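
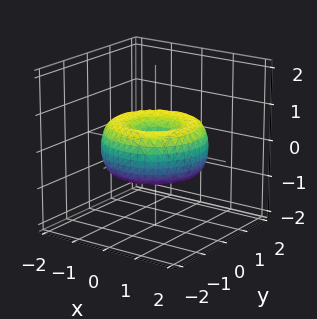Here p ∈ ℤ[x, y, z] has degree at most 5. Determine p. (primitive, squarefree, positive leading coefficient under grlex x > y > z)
(a) Degree: no degree-3 surface has this shape, so deg p = 4.
(b) Symmetries: the surface is invariant under rotation about z: p = q(x² + y², z).
(c) From the visible intercepts: it crosses the y-axis at the gridline y = 0; a circular section at z = 0 has radius between 1 and 2; one z-axis crossing is at z = 0.
(d) Assembling these constraints gives the stated polynomial.

x^4 + 2*x^2*y^2 + y^4 - 2*x^2 - 2*y^2 + 2*z^2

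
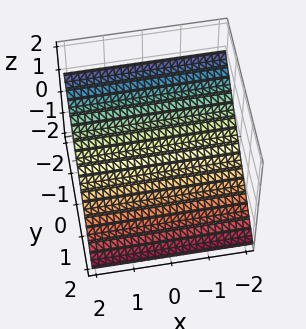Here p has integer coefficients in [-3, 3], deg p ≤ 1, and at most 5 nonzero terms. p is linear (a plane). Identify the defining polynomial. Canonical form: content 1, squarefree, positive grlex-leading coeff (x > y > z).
2*y + 3*z + 2

Degree: every cross-section is a straight line — this is a plane, so deg p = 1.
Against the integer gridlines: one y-axis crossing is at y = -1; the surface avoids every integer x-axis point in the box.
Solving for integer coefficients yields p as stated.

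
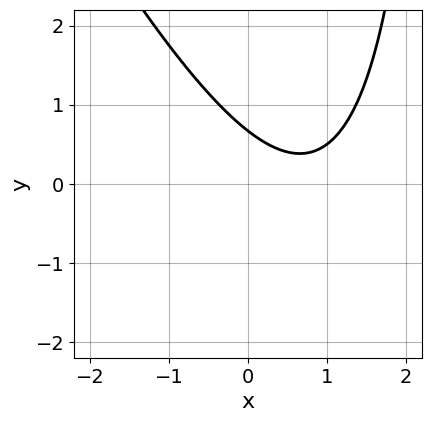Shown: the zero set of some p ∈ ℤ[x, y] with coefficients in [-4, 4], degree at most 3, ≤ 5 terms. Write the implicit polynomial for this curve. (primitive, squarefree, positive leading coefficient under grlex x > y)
2*x^2 + x*y - 3*x - 3*y + 2

(a) The degree is 2 — the shape is more complex than any degree-1 curve.
(b) Checking where it meets the axes: the curve avoids every integer x-axis point in the box.
(c) Matching integer coefficients to the picture gives p.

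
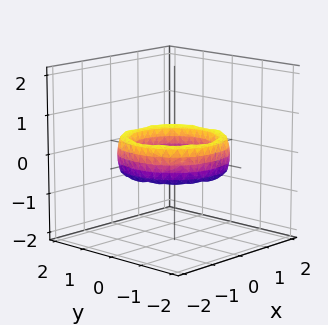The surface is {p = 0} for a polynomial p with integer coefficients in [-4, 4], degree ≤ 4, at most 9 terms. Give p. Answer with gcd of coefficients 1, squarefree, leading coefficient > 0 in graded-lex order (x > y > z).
x^4 + 2*x^2*y^2 + y^4 - 3*x^2 - 3*y^2 + z^2 + 2

(a) Degree: a generic line meets the surface in up to 4 points, so deg p = 4.
(b) By symmetry, every cross-section ⟂ z is a circle, so x, y appear only via x² + y².
(c) From the axis intercepts and sections: the x-axis gridline crossings are at x ∈ {-1, 1}; it misses every integer gridline on the z-axis.
(d) Fitting integer coefficients to these (and the overall shape) gives p.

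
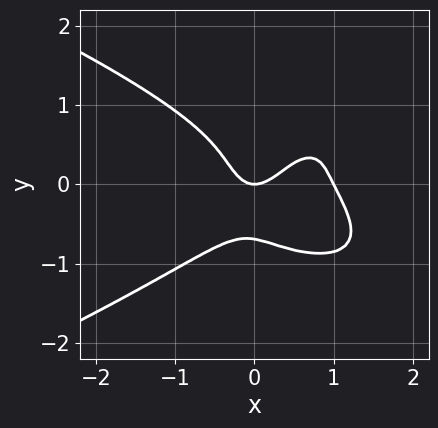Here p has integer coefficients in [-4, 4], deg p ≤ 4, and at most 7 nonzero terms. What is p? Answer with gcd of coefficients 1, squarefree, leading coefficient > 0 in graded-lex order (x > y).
3*y^4 + 2*x^3 - x*y^2 - 2*x^2 + y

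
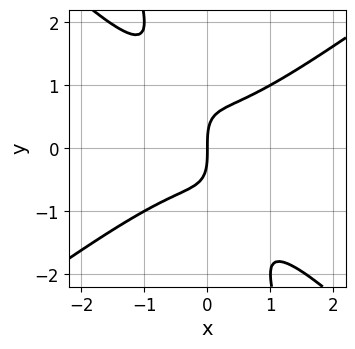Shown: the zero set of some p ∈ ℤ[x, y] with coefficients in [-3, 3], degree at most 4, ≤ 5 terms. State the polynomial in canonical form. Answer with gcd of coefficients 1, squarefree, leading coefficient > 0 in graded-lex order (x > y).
2*x^3 - 3*x*y^2 - y^3 + 2*x

First, the degree is 3 — a generic line meets the curve in up to 3 points.
Next, checking where it meets the axes: it crosses the y-axis at the gridline y = 0; it crosses the x-axis at the gridline x = 0.
Finally, solving for integer coefficients yields p as stated.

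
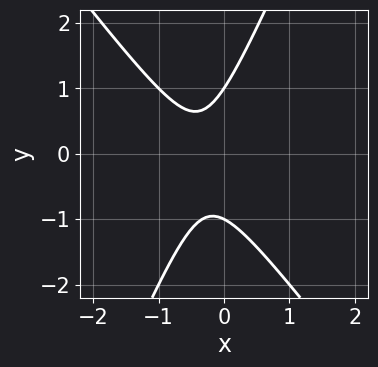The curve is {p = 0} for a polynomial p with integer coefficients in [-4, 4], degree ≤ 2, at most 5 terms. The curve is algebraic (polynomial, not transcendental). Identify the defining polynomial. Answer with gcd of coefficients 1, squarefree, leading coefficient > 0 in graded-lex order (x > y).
1. deg p = 2. No degree-1 curve has this shape.
2. Reading off the gridlines: the y-axis gridline crossings are at y ∈ {-1, 1}; the curve avoids every integer x-axis point in the box.
3. Putting this together gives p.

3*x^2 + x*y - y^2 + 2*x + 1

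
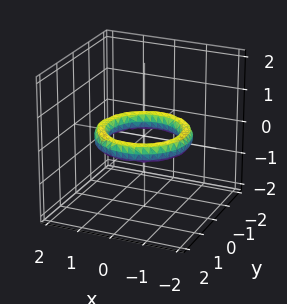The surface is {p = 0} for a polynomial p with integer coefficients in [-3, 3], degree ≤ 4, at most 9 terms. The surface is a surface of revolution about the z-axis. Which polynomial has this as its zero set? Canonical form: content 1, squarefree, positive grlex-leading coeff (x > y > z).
x^4 + 2*x^2*y^2 + y^4 - 3*x^2 - 3*y^2 + 3*z^2 + 2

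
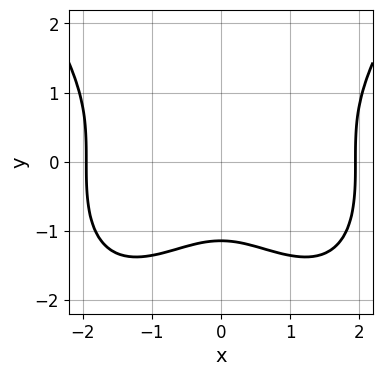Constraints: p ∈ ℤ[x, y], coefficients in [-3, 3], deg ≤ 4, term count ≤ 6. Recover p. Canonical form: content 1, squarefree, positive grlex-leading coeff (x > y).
x^4 - 2*y^3 - 3*x^2 - 3

1. deg p = 4. No degree-3 curve has this shape.
2. Symmetries: mirror symmetry x ↦ −x ⇒ only even powers of x.
3. Solving for integer coefficients yields p as stated.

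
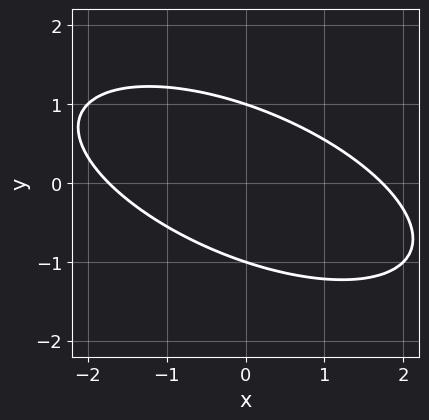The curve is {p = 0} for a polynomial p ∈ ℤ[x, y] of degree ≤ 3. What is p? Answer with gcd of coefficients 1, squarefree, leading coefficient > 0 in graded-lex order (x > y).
1. The degree is 2 — a generic line meets the curve in up to 2 points.
2. Reading off the gridlines: among the integer gridlines, it crosses the y-axis at y ∈ {-1, 1}.
3. Assembling these constraints gives the stated polynomial.

x^2 + 2*x*y + 3*y^2 - 3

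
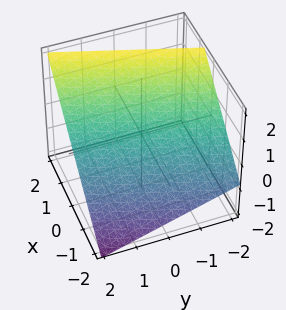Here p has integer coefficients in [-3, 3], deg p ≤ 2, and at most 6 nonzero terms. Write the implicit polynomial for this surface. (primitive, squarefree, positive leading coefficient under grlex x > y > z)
3*x - y - 3*z + 2

(a) Degree: every cross-section is a straight line — this is a plane, so deg p = 1.
(b) From the axis intercepts and sections: it meets the y-axis at y = 2 (among the integer gridlines).
(c) Together with the visible shape, these determine p as stated.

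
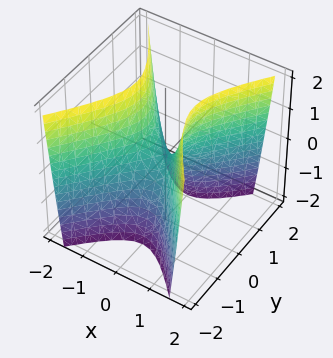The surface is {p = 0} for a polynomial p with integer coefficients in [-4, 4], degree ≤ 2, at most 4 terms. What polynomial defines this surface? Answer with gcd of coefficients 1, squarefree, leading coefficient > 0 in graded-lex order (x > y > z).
3*x^2 - 2*y^2 - z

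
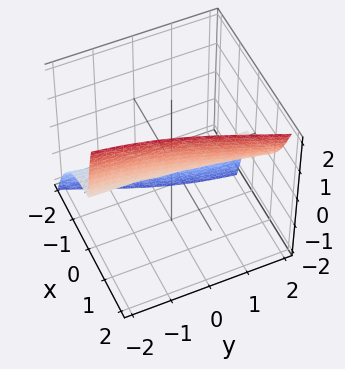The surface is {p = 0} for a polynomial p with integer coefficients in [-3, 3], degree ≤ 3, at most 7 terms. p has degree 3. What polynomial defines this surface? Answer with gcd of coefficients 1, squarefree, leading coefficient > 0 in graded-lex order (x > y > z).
3*x^3 - 3*x*y*z + 2*x*z^2 - z^3 - 2*z

1. deg p = 3. The shape is more complex than any degree-2 surface.
2. Reading off the gridlines: one z-axis crossing is at z = 0; every point of the y-axis in the box is on the surface; it crosses the x-axis at the gridline x = 0.
3. Matching integer coefficients to the picture gives p.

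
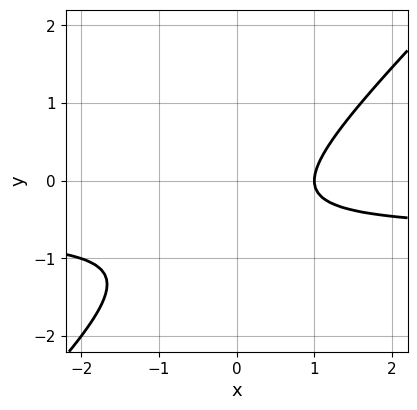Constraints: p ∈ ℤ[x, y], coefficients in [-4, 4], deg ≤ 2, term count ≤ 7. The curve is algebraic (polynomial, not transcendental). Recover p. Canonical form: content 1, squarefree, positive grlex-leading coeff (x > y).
deg p = 2. A generic line meets the curve in up to 2 points.
From the visible intercepts: the curve avoids every integer y-axis point in the box; it crosses the x-axis at the gridline x = 1.
Fitting integer coefficients to these (and the overall shape) gives p.

3*x*y - 3*y^2 + 2*x - 3*y - 2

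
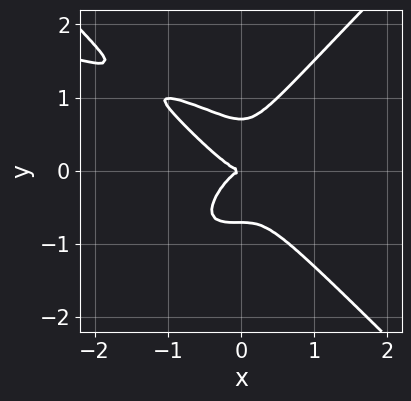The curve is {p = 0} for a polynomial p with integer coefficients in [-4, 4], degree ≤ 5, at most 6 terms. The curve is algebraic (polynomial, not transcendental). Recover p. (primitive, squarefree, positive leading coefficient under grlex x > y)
The degree is 4 — no degree-3 curve has this shape.
Observable constraints: one x-axis crossing is at x = 0; one y-axis crossing is at y = 0.
Matching integer coefficients to the picture gives p.

2*x^2*y^2 - 2*y^4 + 2*x^3 + x^2*y + y^2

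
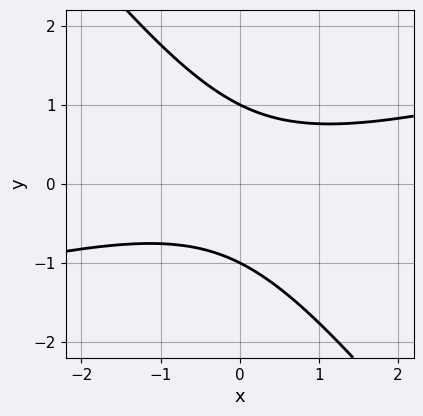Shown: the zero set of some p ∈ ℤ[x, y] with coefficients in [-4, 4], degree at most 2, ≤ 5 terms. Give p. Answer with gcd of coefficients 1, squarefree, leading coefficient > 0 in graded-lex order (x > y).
First, degree: the shape is more complex than any degree-1 curve, so deg p = 2.
Then, against the integer gridlines: it misses every integer gridline on the x-axis; the y-axis gridline crossings are at y ∈ {-1, 1}.
Finally, matching integer coefficients to the picture gives p.

x^2 - 3*x*y - 3*y^2 + 3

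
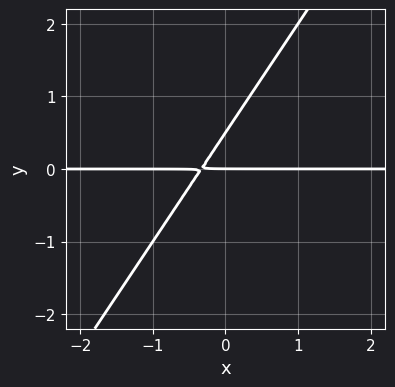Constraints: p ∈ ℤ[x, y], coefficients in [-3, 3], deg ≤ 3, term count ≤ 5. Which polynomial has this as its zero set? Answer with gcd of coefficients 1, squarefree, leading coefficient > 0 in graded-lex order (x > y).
(a) deg p = 2.
(b) Against the integer gridlines: every point of the x-axis in the box is on the curve; one y-axis crossing is at y = 0.
(c) The integer polynomial consistent with all of this is the stated p.

3*x*y - 2*y^2 + y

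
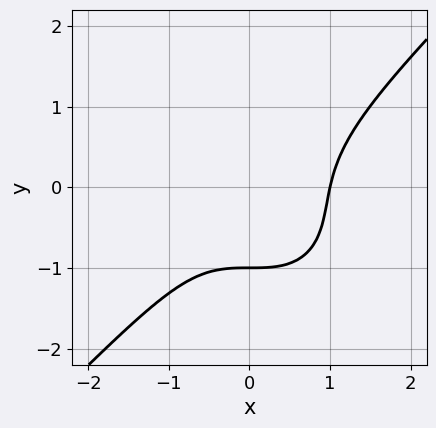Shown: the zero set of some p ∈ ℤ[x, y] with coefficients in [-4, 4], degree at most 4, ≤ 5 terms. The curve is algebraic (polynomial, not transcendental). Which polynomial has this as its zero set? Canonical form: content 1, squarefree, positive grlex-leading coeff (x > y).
The degree is 3 — a generic line meets the curve in up to 3 points.
From the visible intercepts: one x-axis crossing is at x = 1; it crosses the y-axis at the gridline y = -1.
Matching integer coefficients to the picture gives p.

3*x^3 - 3*y^3 - 2*y^2 - 2*y - 3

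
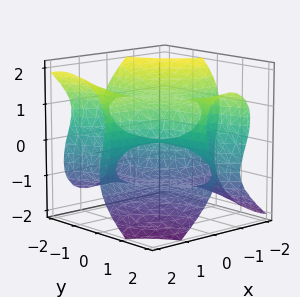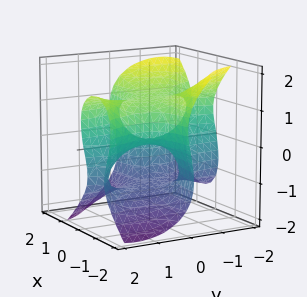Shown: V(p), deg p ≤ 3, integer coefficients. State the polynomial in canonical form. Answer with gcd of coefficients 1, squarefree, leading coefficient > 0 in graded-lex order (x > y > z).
3*x^2*y + 2*x*y^2 + 2*z^3 - 3*z

(a) deg p = 3.
(b) Reading off the gridlines: one z-axis crossing is at z = 0; every point of the y-axis in the box is on the surface; the visible x-axis segment lies entirely on the surface.
(c) Matching integer coefficients to the picture gives p.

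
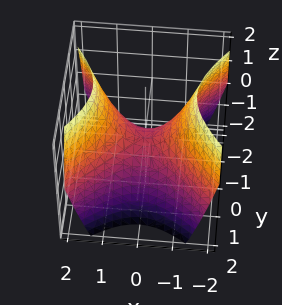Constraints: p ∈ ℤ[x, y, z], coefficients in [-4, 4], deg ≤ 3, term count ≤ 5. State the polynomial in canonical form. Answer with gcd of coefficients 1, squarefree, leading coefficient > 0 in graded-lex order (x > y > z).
x^2 - y^2 - z

1. deg p = 2. A saddle surface; a quadric.
2. Symmetries: it's symmetric under x → −x, forcing even powers of x; it's symmetric under y → −y, forcing even powers of y.
3. Checking where it meets the axes: it meets the z-axis at z = 0 (among the integer gridlines); it meets the y-axis at y = 0 (among the integer gridlines); one x-axis crossing is at x = 0.
4. Fitting integer coefficients to these (and the overall shape) gives p.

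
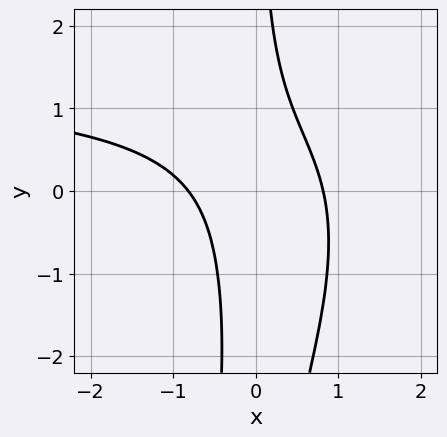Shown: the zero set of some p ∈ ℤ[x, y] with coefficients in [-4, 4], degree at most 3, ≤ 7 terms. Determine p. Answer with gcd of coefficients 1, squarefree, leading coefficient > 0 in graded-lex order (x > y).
2*x^2*y - x*y^2 - 3*x^2 - 3*x*y + 2

deg p = 3.
Checking where it meets the axes: no y-intercept at any integer in the box.
Solving for integer coefficients yields p as stated.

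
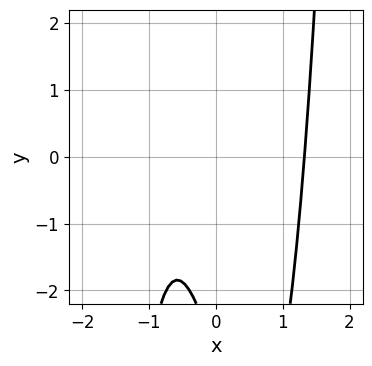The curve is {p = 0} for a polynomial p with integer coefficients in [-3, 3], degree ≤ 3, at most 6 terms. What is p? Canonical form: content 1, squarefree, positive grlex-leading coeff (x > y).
3*x^3 - 3*x - y - 3

The degree is 3 — the shape is more complex than any degree-2 curve.
From the visible intercepts: the curve avoids every integer y-axis point in the box.
These observations pin down the coefficients.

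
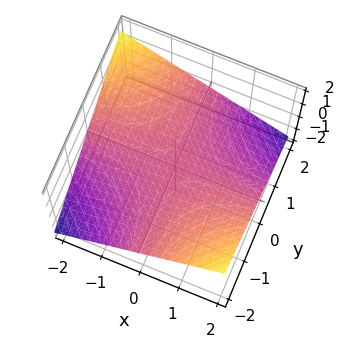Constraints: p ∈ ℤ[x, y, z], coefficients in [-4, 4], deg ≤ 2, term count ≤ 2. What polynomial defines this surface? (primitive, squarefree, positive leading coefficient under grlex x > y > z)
First, degree: a saddle surface; a quadric, so deg p = 2.
Next, against the integer gridlines: every point of the x-axis in the box is on the surface; it meets the z-axis at z = 0 (among the integer gridlines).
Finally, fitting integer coefficients to these (and the overall shape) gives p. Check: (0, 1, 0) on the y-axis lies on the surface, and p(0, 1, 0) = 0. ✓

x*y + 3*z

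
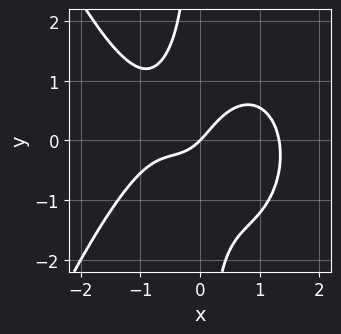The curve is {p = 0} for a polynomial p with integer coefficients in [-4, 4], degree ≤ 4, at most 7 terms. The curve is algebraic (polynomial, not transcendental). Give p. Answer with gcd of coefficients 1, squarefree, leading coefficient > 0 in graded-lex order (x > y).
2*x^4 + 3*x*y^2 - 2*x^2 - 2*x + 2*y

First, the degree is 4 — no degree-3 curve has this shape.
Next, from the visible intercepts: it meets the x-axis at x = 0 (among the integer gridlines); one y-axis crossing is at y = 0.
Finally, solving for integer coefficients yields p as stated.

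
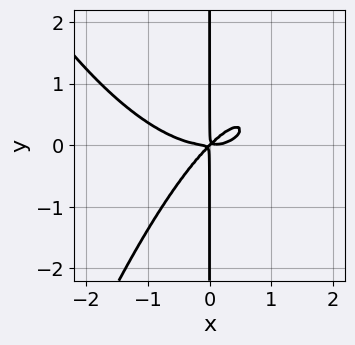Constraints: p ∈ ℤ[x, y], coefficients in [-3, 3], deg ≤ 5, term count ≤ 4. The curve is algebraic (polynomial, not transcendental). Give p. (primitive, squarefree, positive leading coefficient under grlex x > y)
(a) The degree is 4 — no degree-3 curve has this shape.
(b) From the visible intercepts: every point of the y-axis in the box is on the curve.
(c) Fitting integer coefficients to these (and the overall shape) gives p.

x^4 - 2*x^2*y + 2*x*y^2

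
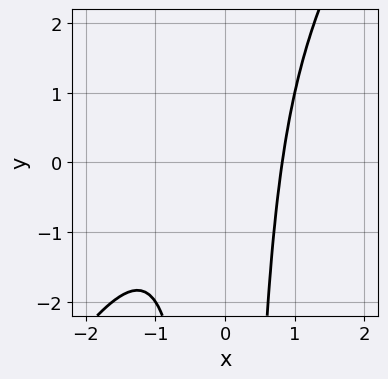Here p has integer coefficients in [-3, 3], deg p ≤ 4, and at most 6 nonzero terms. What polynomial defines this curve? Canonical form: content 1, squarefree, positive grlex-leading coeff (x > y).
First, the degree is 3 — a generic line meets the curve in up to 3 points.
Then, reading off the gridlines: the curve avoids every integer y-axis point in the box.
Finally, matching integer coefficients to the picture gives p.

3*x^3 - 2*x^2*y + 2*x^2 - 3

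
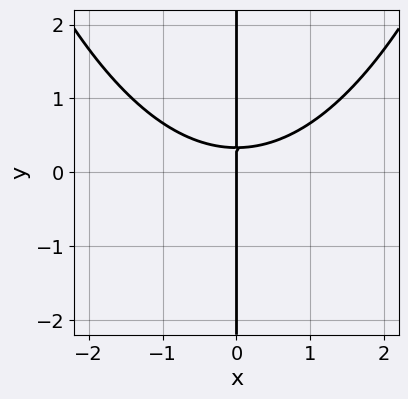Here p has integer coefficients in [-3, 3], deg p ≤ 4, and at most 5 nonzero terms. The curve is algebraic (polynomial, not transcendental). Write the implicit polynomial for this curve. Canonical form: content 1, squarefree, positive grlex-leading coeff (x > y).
x^3 - 3*x*y + x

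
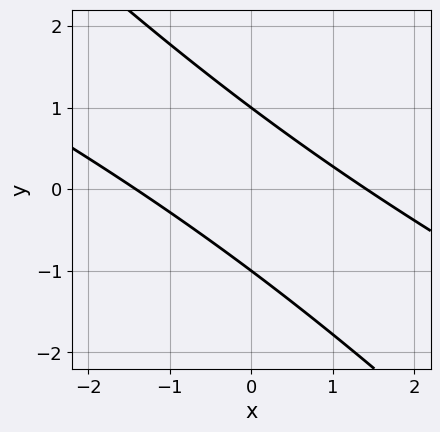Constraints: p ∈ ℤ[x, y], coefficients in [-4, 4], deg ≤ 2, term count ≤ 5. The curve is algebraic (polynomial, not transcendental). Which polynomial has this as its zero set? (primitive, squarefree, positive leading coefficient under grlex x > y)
x^2 + 3*x*y + 2*y^2 - 2

First, deg p = 2. A generic line meets the curve in up to 2 points.
Next, against the integer gridlines: among the integer gridlines, it crosses the y-axis at y ∈ {-1, 1}.
Finally, assembling these constraints gives the stated polynomial.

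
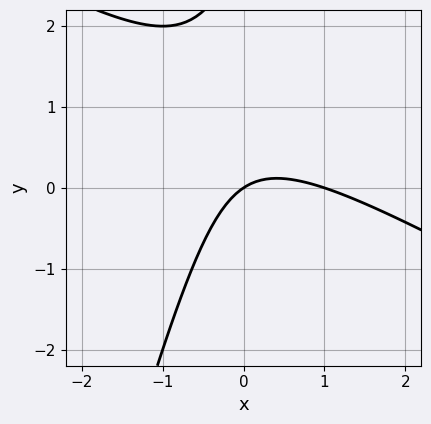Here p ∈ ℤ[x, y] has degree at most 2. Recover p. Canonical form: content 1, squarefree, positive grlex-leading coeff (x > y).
(a) The degree is 2 — the shape is more complex than any degree-1 curve.
(b) Against the integer gridlines: it crosses the y-axis at the gridline y = 0; among the integer gridlines, it crosses the x-axis at x ∈ {0, 1}.
(c) Putting this together gives p.

2*x^2 + 3*x*y - y^2 - 2*x + 3*y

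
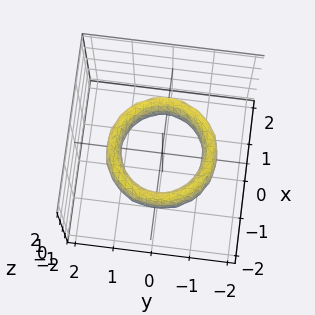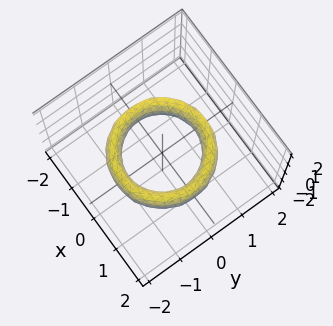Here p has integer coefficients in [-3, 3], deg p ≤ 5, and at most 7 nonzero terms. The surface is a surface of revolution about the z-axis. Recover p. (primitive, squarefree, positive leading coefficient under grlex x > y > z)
deg p = 4. No degree-3 surface has this shape.
Symmetries: rotational symmetry about the z-axis ⇒ p depends on x, y only through x² + y².
Against the integer gridlines: among the integer gridlines, it crosses the x-axis at x ∈ {-1, 1}; no z-intercept at any integer in the box; among the integer gridlines, it crosses the y-axis at y ∈ {-1, 1}; a circular section at z = 0 has radius exactly 1.
Assembling these constraints gives the stated polynomial.

x^4 + 2*x^2*y^2 + y^4 - 3*x^2 - 3*y^2 + z^2 + 2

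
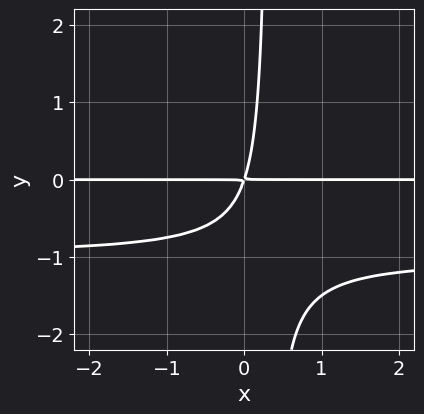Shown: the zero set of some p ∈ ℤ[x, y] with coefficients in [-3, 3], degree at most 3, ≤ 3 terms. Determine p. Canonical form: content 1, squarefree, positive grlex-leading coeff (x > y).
3*x*y^2 + 3*x*y - y^2

The degree is 3 — a generic line meets the curve in up to 3 points.
Observable constraints: every point of the x-axis in the box is on the curve.
Assembling these constraints gives the stated polynomial.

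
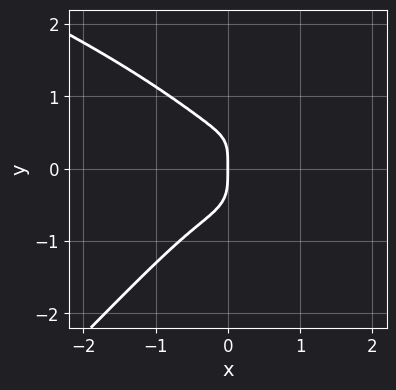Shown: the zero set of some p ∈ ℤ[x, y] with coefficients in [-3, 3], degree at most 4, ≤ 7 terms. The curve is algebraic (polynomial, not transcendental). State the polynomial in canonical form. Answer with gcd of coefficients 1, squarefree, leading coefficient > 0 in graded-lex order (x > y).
2*x*y^3 - 2*y^4 - 3*x^3 + 2*x^2*y - x

deg p = 4.
From the axis intercepts and sections: it crosses the x-axis at the gridline x = 0; it meets the y-axis at y = 0 (among the integer gridlines).
Putting this together gives p.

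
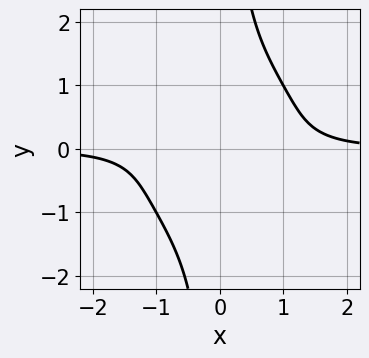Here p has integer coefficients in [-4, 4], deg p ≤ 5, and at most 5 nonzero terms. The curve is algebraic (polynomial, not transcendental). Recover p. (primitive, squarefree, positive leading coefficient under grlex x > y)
1. Degree: the shape is more complex than any degree-3 curve, so deg p = 4.
2. Reading off the gridlines: the curve avoids every integer x-axis point in the box; it misses every integer gridline on the y-axis.
3. Solving for integer coefficients yields p as stated.

2*x^3*y + 3*x*y^3 - 3*y^2 - 2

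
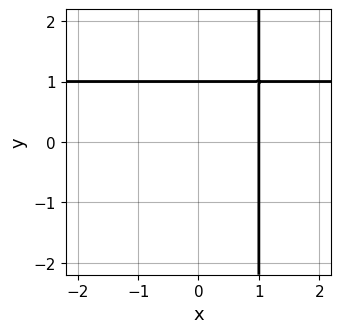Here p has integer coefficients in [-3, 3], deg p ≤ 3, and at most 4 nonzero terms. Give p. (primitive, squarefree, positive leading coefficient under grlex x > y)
x*y - x - y + 1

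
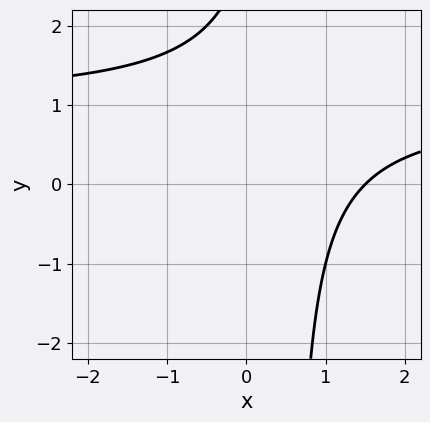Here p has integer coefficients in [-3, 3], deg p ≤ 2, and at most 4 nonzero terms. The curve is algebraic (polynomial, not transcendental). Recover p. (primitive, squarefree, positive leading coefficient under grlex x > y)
The degree is 2 — a generic line meets the curve in up to 2 points.
From the visible intercepts: no y-intercept at any integer in the box.
Fitting integer coefficients to these (and the overall shape) gives p.

2*x*y - 2*x - y + 3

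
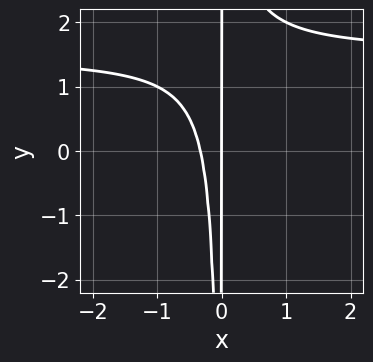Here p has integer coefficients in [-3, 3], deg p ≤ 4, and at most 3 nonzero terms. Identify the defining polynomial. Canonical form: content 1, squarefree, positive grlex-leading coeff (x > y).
2*x^2*y - 3*x^2 - x

Degree: no degree-2 curve has this shape, so deg p = 3.
Reading off the gridlines: the visible y-axis segment lies entirely on the curve; one x-axis crossing is at x = 0.
Matching integer coefficients to the picture gives p.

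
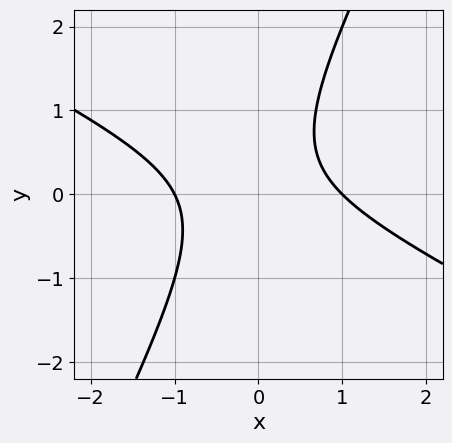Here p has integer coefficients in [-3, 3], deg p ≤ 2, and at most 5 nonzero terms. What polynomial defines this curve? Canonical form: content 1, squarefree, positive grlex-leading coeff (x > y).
(a) The degree is 2 — a generic line meets the curve in up to 2 points.
(b) From the visible intercepts: no y-intercept at any integer in the box; among the integer gridlines, it crosses the x-axis at x ∈ {-1, 1}.
(c) Together with the visible shape, these determine p as stated.

2*x^2 + 3*x*y - 2*y^2 + y - 2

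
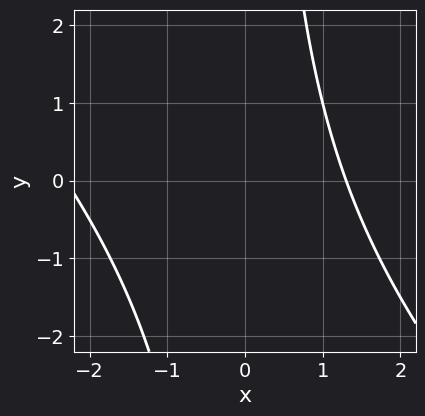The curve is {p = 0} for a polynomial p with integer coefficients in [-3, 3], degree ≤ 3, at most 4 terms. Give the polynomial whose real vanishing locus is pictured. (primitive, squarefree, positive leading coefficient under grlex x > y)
x^2 + x*y + x - 3

deg p = 2. No degree-1 curve has this shape.
From the visible intercepts: the curve avoids every integer y-axis point in the box.
Putting this together gives p.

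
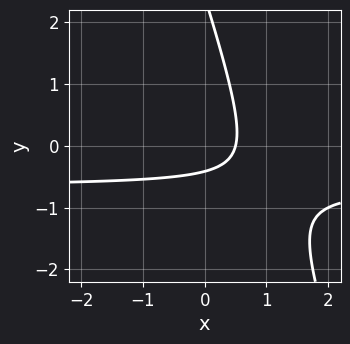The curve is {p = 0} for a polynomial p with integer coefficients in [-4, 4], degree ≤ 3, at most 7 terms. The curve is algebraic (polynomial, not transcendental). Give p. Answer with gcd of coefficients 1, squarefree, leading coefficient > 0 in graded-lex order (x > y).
3*x*y + y^2 + 2*x - 2*y - 1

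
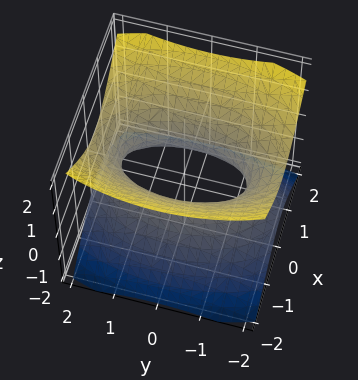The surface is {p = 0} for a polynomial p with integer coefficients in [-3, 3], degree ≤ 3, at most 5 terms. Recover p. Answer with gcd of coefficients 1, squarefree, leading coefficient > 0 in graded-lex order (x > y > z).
3*x^2 + y^2 - 3*z^2 - 2

(a) deg p = 2. An hourglass — one-sheet hyperboloid; a quadric.
(b) Symmetries: the x ↦ −x reflection is a symmetry, so x appears only in even powers; it's symmetric under y → −y, forcing even powers of y; it's symmetric under z → −z, forcing even powers of z.
(c) From the visible intercepts: it misses every integer gridline on the z-axis.
(d) Putting this together gives p.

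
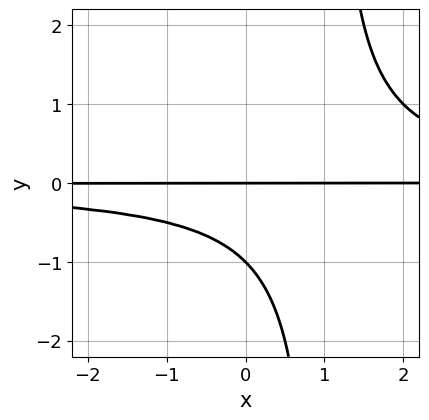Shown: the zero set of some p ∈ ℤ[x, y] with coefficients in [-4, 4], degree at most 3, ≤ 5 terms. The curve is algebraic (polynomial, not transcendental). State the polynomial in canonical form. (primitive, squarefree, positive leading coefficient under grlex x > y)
(a) Degree: a generic line meets the curve in up to 3 points, so deg p = 3.
(b) Against the integer gridlines: among the integer gridlines, it crosses the y-axis at y ∈ {-1, 0}; the visible x-axis segment lies entirely on the curve.
(c) The integer polynomial consistent with all of this is the stated p.

x*y^2 - y^2 - y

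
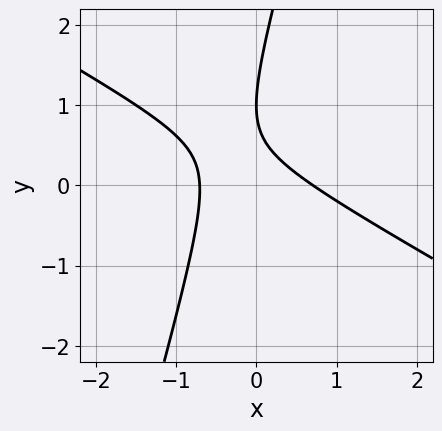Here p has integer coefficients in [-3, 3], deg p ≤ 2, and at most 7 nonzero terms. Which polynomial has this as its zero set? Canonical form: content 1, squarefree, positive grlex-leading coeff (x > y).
First, deg p = 2.
Then, reading off the gridlines: it crosses the y-axis at the gridline y = 1.
Finally, fitting integer coefficients to these (and the overall shape) gives p.

2*x^2 + 3*x*y - y^2 + 2*y - 1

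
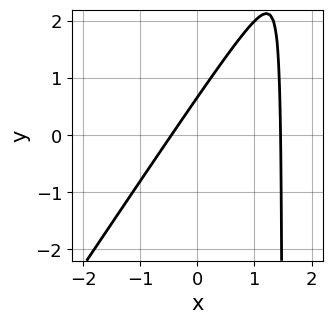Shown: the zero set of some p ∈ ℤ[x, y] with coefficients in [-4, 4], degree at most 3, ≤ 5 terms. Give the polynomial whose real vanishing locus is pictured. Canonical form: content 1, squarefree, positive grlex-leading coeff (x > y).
3*x^2 - 2*x*y - 3*x + 3*y - 2

1. The degree is 2 — the shape is more complex than any degree-1 curve.
2. Putting this together gives p.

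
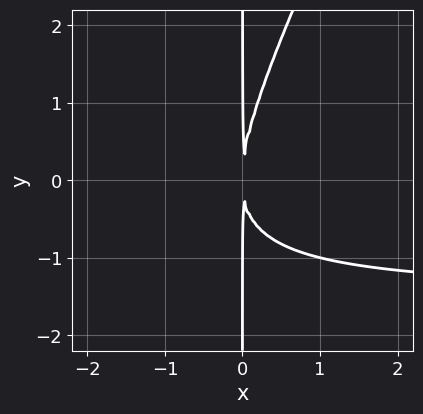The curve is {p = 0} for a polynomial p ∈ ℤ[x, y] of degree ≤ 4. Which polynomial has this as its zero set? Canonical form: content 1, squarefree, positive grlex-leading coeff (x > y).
Degree: the shape is more complex than any degree-2 curve, so deg p = 3.
Observable constraints: the visible y-axis segment lies entirely on the curve.
Matching integer coefficients to the picture gives p.

2*x^2*y - x*y^2 + 3*x^2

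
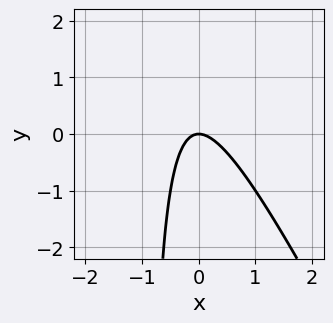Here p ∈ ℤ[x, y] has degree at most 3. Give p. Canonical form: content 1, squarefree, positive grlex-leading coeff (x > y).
1. deg p = 2. A generic line meets the curve in up to 2 points.
2. From the visible intercepts: one y-axis crossing is at y = 0; it meets the x-axis at x = 0 (among the integer gridlines).
3. The integer polynomial consistent with all of this is the stated p.

2*x^2 + x*y + y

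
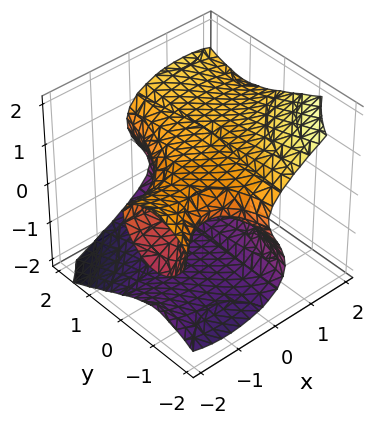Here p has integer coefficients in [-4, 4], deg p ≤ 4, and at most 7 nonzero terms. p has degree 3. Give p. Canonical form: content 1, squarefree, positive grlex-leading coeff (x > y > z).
(a) deg p = 3. A generic line meets the surface in up to 3 points.
(b) Against the integer gridlines: it crosses the z-axis at the gridline z = 0; the visible y-axis segment lies entirely on the surface; one x-axis crossing is at x = 0.
(c) Solving for integer coefficients yields p as stated.

x^2*y - x*y^2 + 2*z^3 - x - 3*z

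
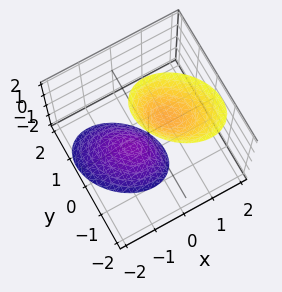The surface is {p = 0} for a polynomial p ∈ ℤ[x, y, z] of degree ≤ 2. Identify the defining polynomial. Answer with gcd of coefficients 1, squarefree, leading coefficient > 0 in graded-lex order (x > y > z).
1. The picture has 2 separate pieces.
2. deg p = 2.
3. From the axis intercepts and sections: it misses every integer gridline on the y-axis; it misses every integer gridline on the x-axis.
4. These observations pin down the coefficients.

3*x^2 + 2*x*y - 2*x*z + 3*y^2 - z^2 + 2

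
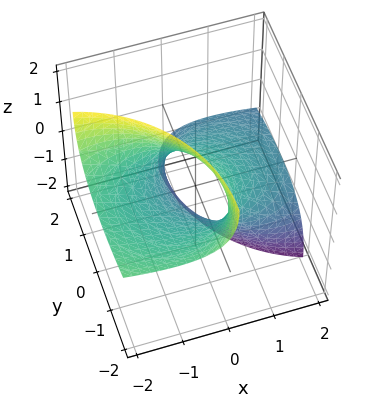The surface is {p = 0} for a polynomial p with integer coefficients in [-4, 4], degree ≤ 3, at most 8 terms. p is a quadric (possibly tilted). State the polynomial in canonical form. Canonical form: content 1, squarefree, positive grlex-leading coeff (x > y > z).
The degree is 2 — no degree-1 surface has this shape.
Observable constraints: the x-axis gridline crossings are at x ∈ {-1, 1}; the y-axis gridline crossings are at y ∈ {-1, 1}; among the integer gridlines, it crosses the z-axis at z ∈ {-1, 1}.
These observations pin down the coefficients.

x^2 + 3*x*z + y^2 + 2*y*z + z^2 - 1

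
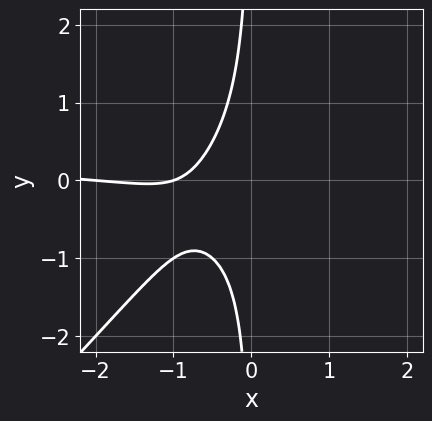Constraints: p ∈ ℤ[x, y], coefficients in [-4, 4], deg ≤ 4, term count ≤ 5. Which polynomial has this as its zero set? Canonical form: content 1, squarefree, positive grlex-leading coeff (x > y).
3*x^2*y - 3*x*y^2 - x^2 - 3*x - 2

First, the degree is 3 — no degree-2 curve has this shape.
Next, reading off the gridlines: among the integer gridlines, it crosses the x-axis at x ∈ {-2, -1}; it misses every integer gridline on the y-axis.
Finally, assembling these constraints gives the stated polynomial.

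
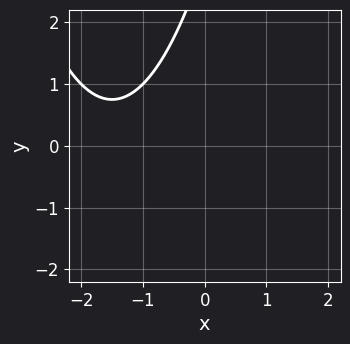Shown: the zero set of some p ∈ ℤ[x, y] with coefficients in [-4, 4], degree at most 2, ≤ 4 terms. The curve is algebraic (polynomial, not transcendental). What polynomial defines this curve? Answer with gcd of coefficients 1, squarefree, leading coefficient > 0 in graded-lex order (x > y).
x^2 + 3*x - y + 3

First, deg p = 2. A generic line meets the curve in up to 2 points.
Then, observable constraints: the curve avoids every integer x-axis point in the box; no y-intercept at any integer in the box.
Finally, putting this together gives p.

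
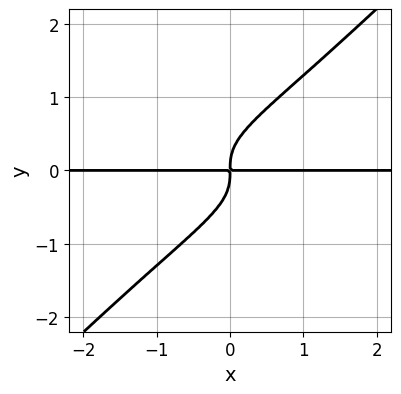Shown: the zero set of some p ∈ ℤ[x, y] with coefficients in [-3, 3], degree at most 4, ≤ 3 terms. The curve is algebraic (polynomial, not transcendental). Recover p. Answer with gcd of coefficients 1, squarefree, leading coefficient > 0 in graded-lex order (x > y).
First, the degree is 4 — the shape is more complex than any degree-3 curve.
Then, from the visible intercepts: the visible x-axis segment lies entirely on the curve.
Finally, these observations pin down the coefficients.

2*x*y^3 - 2*y^4 + x*y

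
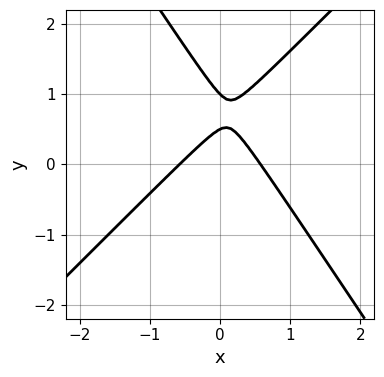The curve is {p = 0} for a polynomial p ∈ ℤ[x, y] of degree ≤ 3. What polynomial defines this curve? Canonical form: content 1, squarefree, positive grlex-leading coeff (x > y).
3*x^2 - x*y - 2*y^2 + 3*y - 1

1. Degree: a generic line meets the curve in up to 2 points, so deg p = 2.
2. From the visible intercepts: one y-axis crossing is at y = 1.
3. The integer polynomial consistent with all of this is the stated p.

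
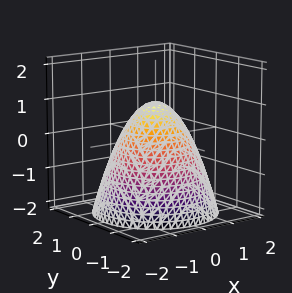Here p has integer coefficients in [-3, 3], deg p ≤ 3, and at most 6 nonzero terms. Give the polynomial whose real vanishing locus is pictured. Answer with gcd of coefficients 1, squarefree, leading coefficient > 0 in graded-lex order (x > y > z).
First, degree: the shape is more complex than any degree-1 surface, so deg p = 2.
Then, symmetries: rotational symmetry about the z-axis ⇒ p depends on x, y only through x² + y².
Next, from the axis intercepts and sections: among the integer gridlines, it crosses the x-axis at x ∈ {-1, 1}; the y-axis gridline crossings are at y ∈ {-1, 1}; one z-axis crossing is at z = 1; a circular section at z = -2 has radius between 1 and 2.
Finally, fitting integer coefficients to these (and the overall shape) gives p.

x^2 + y^2 + z - 1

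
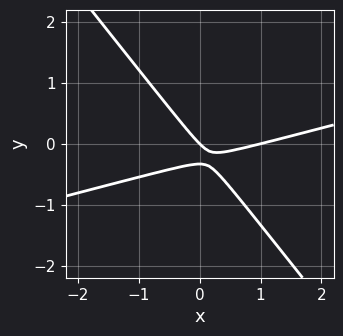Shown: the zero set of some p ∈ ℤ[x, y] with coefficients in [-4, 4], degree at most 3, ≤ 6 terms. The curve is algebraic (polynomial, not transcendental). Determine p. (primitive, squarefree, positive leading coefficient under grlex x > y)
Degree: the shape is more complex than any degree-1 curve, so deg p = 2.
From the visible intercepts: it meets the y-axis at y = 0 (among the integer gridlines); the x-axis gridline crossings are at x ∈ {0, 1}.
These observations pin down the coefficients.

x^2 - 3*x*y - 3*y^2 - x - y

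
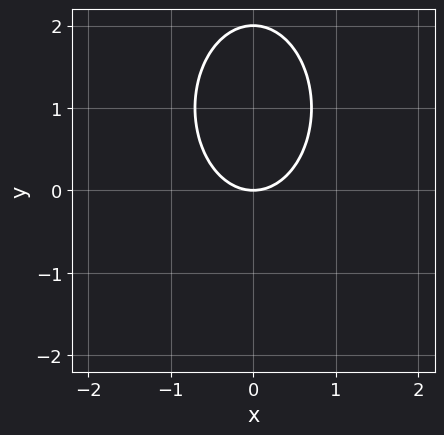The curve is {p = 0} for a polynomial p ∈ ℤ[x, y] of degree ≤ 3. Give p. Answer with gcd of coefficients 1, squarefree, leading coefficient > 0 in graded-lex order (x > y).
2*x^2 + y^2 - 2*y

1. The degree is 2 — the shape is more complex than any degree-1 curve.
2. Symmetries: it's symmetric under x → −x, forcing even powers of x.
3. Against the integer gridlines: among the integer gridlines, it crosses the y-axis at y ∈ {0, 2}; it meets the x-axis at x = 0 (among the integer gridlines).
4. Assembling these constraints gives the stated polynomial.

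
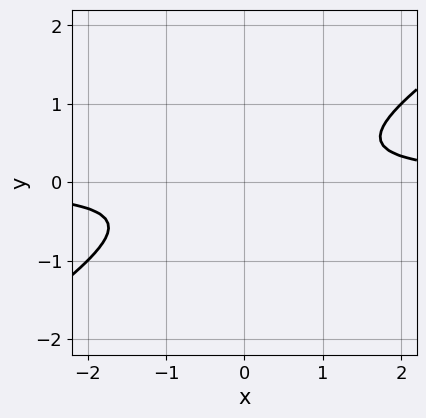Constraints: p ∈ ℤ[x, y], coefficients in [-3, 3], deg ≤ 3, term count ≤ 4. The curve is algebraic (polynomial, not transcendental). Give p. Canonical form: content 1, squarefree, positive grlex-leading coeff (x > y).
2*x*y - 3*y^2 - 1

First, degree: the shape is more complex than any degree-1 curve, so deg p = 2.
Next, checking where it meets the axes: it misses every integer gridline on the x-axis; it misses every integer gridline on the y-axis.
Finally, putting this together gives p.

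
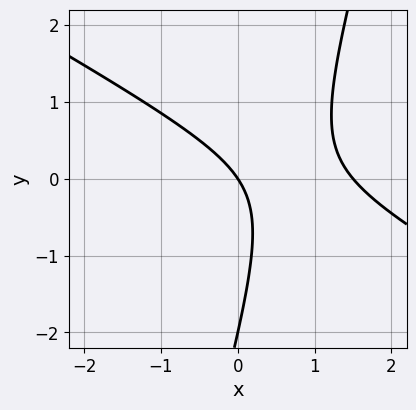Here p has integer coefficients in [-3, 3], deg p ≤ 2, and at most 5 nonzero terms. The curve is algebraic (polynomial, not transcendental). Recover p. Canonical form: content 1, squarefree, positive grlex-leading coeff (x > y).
First, degree: a generic line meets the curve in up to 2 points, so deg p = 2.
Then, reading off the gridlines: the y-axis gridline crossings are at y ∈ {-2, 0}; one x-axis crossing is at x = 0.
Finally, the integer polynomial consistent with all of this is the stated p.

2*x^2 + 3*x*y - y^2 - 3*x - 2*y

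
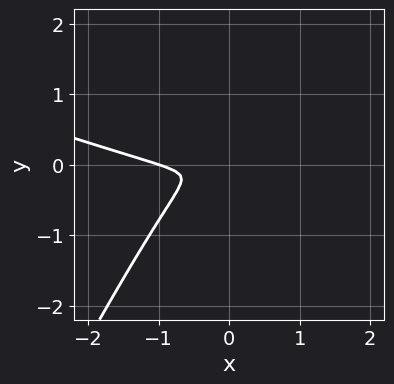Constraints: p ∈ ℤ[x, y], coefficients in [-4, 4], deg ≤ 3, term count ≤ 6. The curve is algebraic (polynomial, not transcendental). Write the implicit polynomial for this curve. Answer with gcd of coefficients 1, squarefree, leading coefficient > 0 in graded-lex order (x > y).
x^3 + 3*x^2*y - y^3 + x^2 + 3*y^2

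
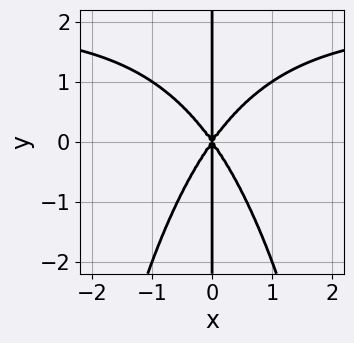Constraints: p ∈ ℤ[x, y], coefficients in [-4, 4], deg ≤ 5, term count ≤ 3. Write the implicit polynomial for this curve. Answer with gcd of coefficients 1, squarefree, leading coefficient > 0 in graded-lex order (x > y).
x^3*y - 2*x^3 + x*y^2

1. The degree is 4 — the shape is more complex than any degree-3 curve.
2. From the visible intercepts: every point of the y-axis in the box is on the curve; one x-axis crossing is at x = 0.
3. Matching integer coefficients to the picture gives p.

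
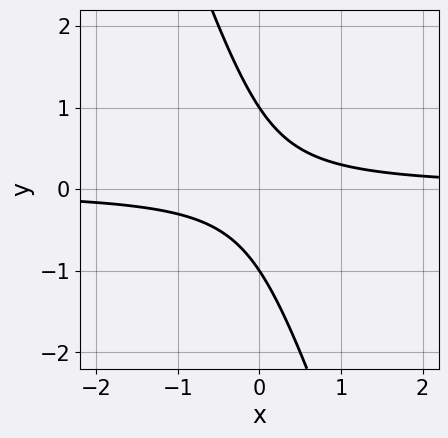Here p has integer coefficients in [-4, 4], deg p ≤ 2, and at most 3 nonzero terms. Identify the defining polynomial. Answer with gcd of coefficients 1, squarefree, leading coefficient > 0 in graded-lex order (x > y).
3*x*y + y^2 - 1

deg p = 2. A generic line meets the curve in up to 2 points.
From the axis intercepts and sections: among the integer gridlines, it crosses the y-axis at y ∈ {-1, 1}; no x-intercept at any integer in the box.
Solving for integer coefficients yields p as stated.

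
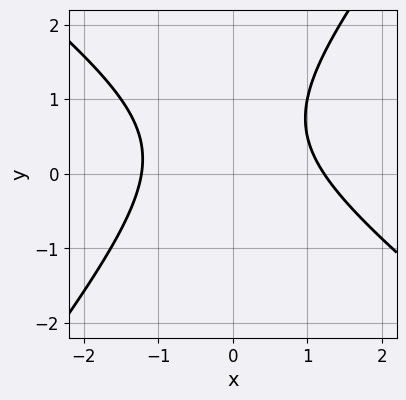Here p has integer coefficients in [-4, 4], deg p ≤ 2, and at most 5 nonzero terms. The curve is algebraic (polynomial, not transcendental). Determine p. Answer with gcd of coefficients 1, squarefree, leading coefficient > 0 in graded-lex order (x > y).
2*x^2 + x*y - 2*y^2 + 2*y - 3

First, degree: a generic line meets the curve in up to 2 points, so deg p = 2.
Next, reading off the gridlines: no y-intercept at any integer in the box.
Finally, the integer polynomial consistent with all of this is the stated p.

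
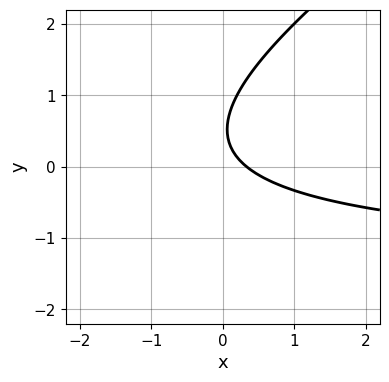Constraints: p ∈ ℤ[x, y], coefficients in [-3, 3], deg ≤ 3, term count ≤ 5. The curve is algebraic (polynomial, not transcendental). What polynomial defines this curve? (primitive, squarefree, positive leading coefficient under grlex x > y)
(a) The degree is 2 — the shape is more complex than any degree-1 curve.
(b) Against the integer gridlines: the curve avoids every integer y-axis point in the box.
(c) The integer polynomial consistent with all of this is the stated p.

2*x*y - 3*y^2 + 3*x + 3*y - 1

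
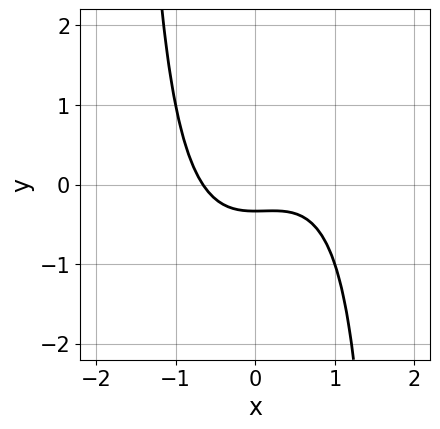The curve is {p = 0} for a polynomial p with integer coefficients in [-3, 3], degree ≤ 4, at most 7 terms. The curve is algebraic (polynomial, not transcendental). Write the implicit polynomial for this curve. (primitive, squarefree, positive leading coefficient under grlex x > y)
2*x^3 - x^2*y - x^2 + 3*y + 1

First, the degree is 3 — a generic line meets the curve in up to 3 points.
Finally, the integer polynomial consistent with all of this is the stated p.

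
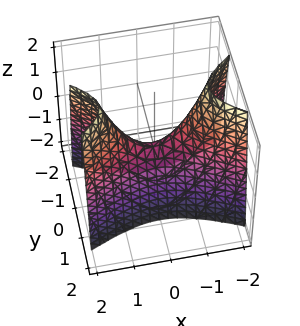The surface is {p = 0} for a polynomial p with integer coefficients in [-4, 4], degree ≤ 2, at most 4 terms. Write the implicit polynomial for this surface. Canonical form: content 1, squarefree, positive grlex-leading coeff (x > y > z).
x^2 - 3*y^2 - z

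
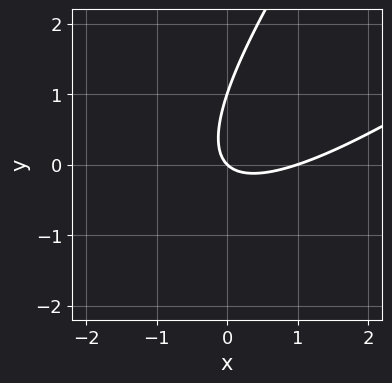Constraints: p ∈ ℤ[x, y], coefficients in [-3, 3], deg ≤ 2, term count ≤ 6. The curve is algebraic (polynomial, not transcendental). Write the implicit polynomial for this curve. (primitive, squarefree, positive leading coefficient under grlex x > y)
(a) Degree: no degree-1 curve has this shape, so deg p = 2.
(b) Reading off the gridlines: the y-axis gridline crossings are at y ∈ {0, 1}; among the integer gridlines, it crosses the x-axis at x ∈ {0, 1}.
(c) Together with the visible shape, these determine p as stated.

x^2 - 2*x*y + y^2 - x - y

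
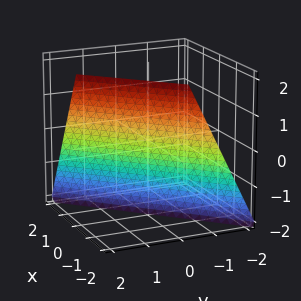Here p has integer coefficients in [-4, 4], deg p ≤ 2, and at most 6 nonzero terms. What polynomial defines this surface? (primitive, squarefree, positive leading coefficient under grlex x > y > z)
2*x - 2*y + z + 2

1. deg p = 1. The surface is flat (a plane).
2. From the visible intercepts: it crosses the y-axis at the gridline y = 1; it meets the x-axis at x = -1 (among the integer gridlines); one z-axis crossing is at z = -2.
3. Together with the visible shape, these determine p as stated.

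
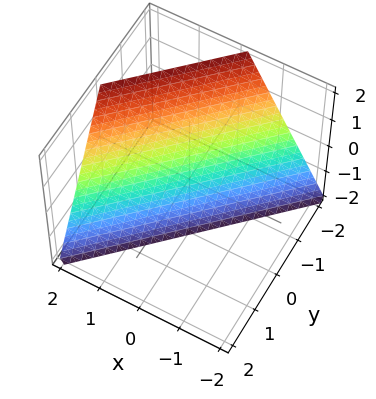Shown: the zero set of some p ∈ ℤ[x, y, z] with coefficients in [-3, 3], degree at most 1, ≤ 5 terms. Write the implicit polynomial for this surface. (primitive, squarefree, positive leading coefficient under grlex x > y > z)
1. The degree is 1 — the surface is flat (a plane).
2. Reading off the gridlines: one z-axis crossing is at z = -2; it meets the y-axis at y = -1 (among the integer gridlines).
3. These observations pin down the coefficients. Check: (1, 0, 0) on the x-axis lies on the surface, and p(1, 0, 0) = 0. ✓

2*x - 2*y - z - 2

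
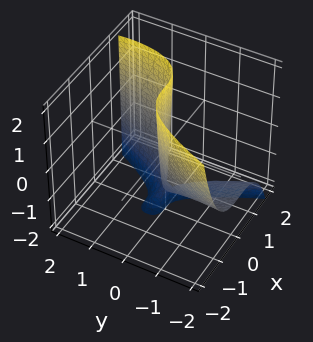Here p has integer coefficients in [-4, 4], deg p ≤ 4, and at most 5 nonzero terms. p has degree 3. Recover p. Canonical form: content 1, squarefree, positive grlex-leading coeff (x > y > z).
1. Degree: the shape is more complex than any degree-2 surface, so deg p = 3.
2. Reading off the gridlines: it crosses the y-axis at the gridline y = 0; one x-axis crossing is at x = 0; the visible z-axis segment lies entirely on the surface.
3. The integer polynomial consistent with all of this is the stated p.

3*x^3 + y^2*z - 2*y*z - 3*y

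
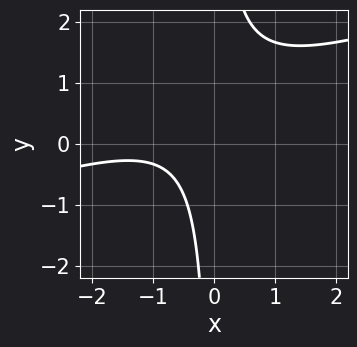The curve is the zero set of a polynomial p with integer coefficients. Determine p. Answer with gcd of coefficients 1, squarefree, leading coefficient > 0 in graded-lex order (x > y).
First, the degree is 2 — no degree-1 curve has this shape.
Then, from the visible intercepts: no y-intercept at any integer in the box; the curve avoids every integer x-axis point in the box.
Finally, assembling these constraints gives the stated polynomial.

x^2 - 3*x*y + 2*x + 2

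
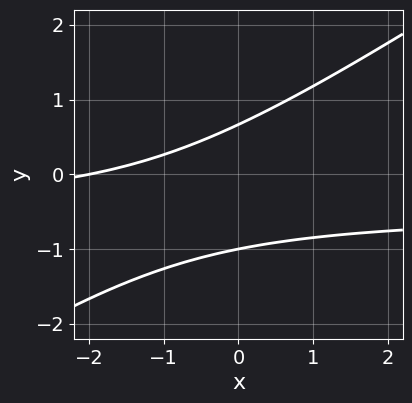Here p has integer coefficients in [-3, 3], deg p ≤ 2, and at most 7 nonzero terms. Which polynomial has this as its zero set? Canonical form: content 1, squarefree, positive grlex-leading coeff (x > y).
2*x*y - 3*y^2 + x - y + 2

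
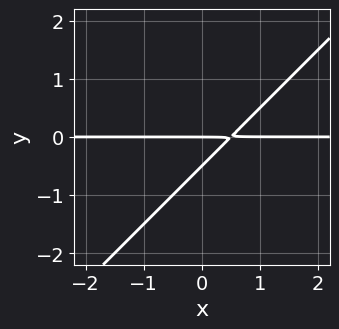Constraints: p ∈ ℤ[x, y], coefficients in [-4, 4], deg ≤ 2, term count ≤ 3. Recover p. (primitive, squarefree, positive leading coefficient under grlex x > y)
(a) The degree is 2 — the shape is more complex than any degree-1 curve.
(b) Checking where it meets the axes: every point of the x-axis in the box is on the curve; one y-axis crossing is at y = 0.
(c) Putting this together gives p.

2*x*y - 2*y^2 - y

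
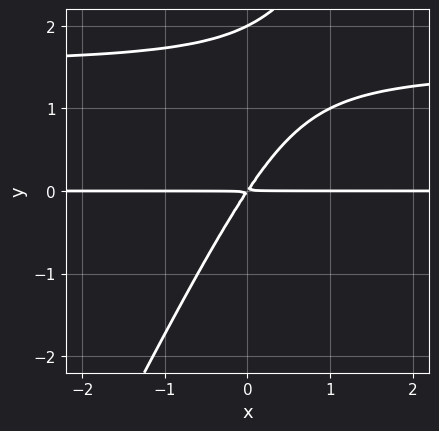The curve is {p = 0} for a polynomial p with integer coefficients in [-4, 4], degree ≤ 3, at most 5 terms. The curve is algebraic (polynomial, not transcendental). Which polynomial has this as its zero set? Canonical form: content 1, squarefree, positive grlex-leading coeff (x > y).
(a) deg p = 3.
(b) Reading off the gridlines: one y-axis crossing is at y = 2; the visible x-axis segment lies entirely on the curve.
(c) These observations pin down the coefficients.

2*x*y^2 - y^3 - 3*x*y + 2*y^2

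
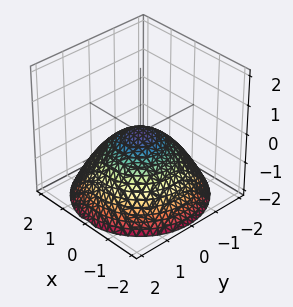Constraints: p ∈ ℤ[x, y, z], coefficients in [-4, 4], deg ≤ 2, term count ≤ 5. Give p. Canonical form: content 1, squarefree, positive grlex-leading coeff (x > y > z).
(a) The degree is 2 — a paraboloid; a quadric.
(b) Symmetry: the z-axis is an axis of rotation, so x and y enter only as x² + y².
(c) Reading off the gridlines: a circular section at z = -1 has radius between 1 and 2; it meets the z-axis at z = 0 (among the integer gridlines); it meets the y-axis at y = 0 (among the integer gridlines); one x-axis crossing is at x = 0.
(d) Putting this together gives p.

x^2 + y^2 + 2*z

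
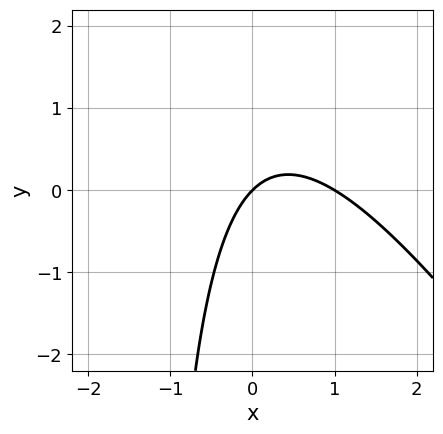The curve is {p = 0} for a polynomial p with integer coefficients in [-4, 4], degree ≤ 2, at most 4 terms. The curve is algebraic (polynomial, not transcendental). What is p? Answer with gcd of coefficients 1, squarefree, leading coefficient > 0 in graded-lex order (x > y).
The degree is 2 — the shape is more complex than any degree-1 curve.
Observable constraints: among the integer gridlines, it crosses the x-axis at x ∈ {0, 1}; it crosses the y-axis at the gridline y = 0.
Together with the visible shape, these determine p as stated.

3*x^2 + 2*x*y - 3*x + 3*y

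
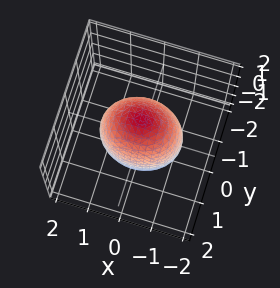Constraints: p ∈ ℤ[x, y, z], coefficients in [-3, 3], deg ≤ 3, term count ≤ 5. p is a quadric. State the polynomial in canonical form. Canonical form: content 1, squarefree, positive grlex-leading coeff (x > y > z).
First, degree: a closed, bounded, convex surface; a quadric, so deg p = 2.
Next, symmetries: mirror symmetry z ↦ −z ⇒ only even powers of z; it's symmetric under x → −x, forcing even powers of x; mirror symmetry y ↦ −y ⇒ only even powers of y.
Then, checking where it meets the axes: the y-axis gridline crossings are at y ∈ {-1, 1}.
Finally, assembling these constraints gives the stated polynomial.

2*x^2 + 3*y^2 + z^2 - 3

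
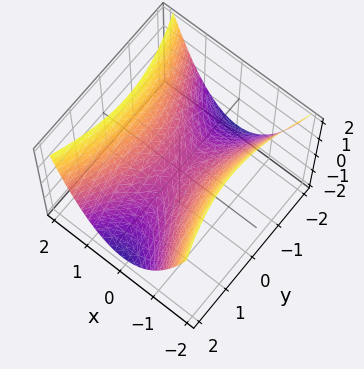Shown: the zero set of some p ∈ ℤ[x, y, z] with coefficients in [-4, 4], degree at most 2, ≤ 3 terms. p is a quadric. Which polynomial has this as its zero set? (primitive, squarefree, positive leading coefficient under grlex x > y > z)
First, the degree is 2 — a hyperbolic paraboloid; a quadric.
Next, symmetries: the x ↦ −x reflection is a symmetry, so x appears only in even powers; mirror symmetry y ↦ −y ⇒ only even powers of y.
Then, from the visible intercepts: one z-axis crossing is at z = 0; it meets the x-axis at x = 0 (among the integer gridlines).
Finally, putting this together gives p.

3*x^2 - y^2 - 3*z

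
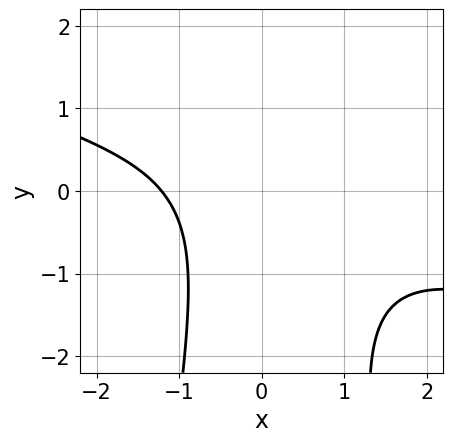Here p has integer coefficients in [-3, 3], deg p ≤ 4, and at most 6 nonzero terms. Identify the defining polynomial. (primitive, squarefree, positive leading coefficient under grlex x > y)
x^3 + 3*x^2*y + y^2 + x + 3

(a) deg p = 3. A generic line meets the curve in up to 3 points.
(b) Reading off the gridlines: it misses every integer gridline on the y-axis.
(c) Together with the visible shape, these determine p as stated.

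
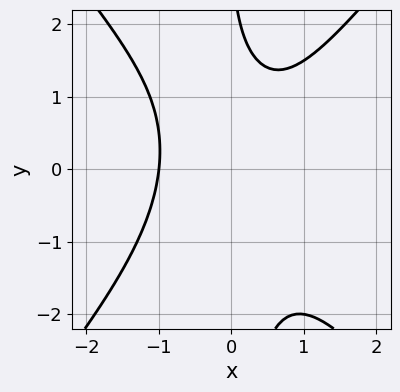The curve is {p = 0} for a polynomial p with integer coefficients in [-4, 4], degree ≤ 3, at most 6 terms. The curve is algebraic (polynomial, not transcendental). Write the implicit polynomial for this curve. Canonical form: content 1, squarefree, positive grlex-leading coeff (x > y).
3*x^3 - 2*x*y^2 - y + 3

1. The degree is 3 — no degree-2 curve has this shape.
2. Checking where it meets the axes: no y-intercept at any integer in the box; it crosses the x-axis at the gridline x = -1.
3. Putting this together gives p.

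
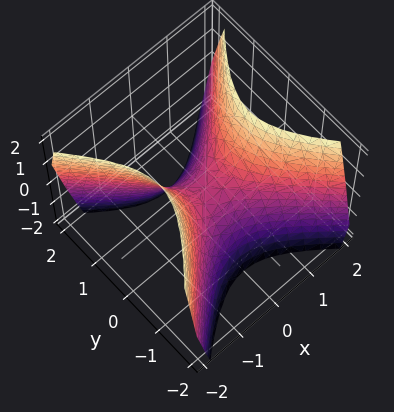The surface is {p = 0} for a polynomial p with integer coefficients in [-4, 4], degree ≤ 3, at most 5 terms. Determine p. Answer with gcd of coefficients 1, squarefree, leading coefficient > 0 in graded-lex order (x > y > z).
3*x^2 - 3*y^2 - 2*z

(a) deg p = 2. A hyperbolic paraboloid; a quadric.
(b) Symmetries: it's symmetric under x → −x, forcing even powers of x; the y ↦ −y reflection is a symmetry, so y appears only in even powers.
(c) Checking where it meets the axes: it meets the y-axis at y = 0 (among the integer gridlines); it crosses the z-axis at the gridline z = 0; it meets the x-axis at x = 0 (among the integer gridlines).
(d) Matching integer coefficients to the picture gives p.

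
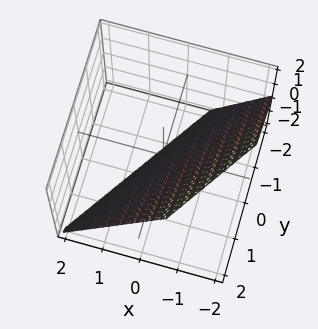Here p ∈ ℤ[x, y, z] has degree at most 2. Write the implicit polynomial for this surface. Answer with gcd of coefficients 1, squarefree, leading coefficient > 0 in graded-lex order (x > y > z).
3*x - 2*y + 2*z + 2

First, degree: the surface is flat (a plane), so deg p = 1.
Next, observable constraints: it crosses the y-axis at the gridline y = 1; one z-axis crossing is at z = -1.
Finally, putting this together gives p.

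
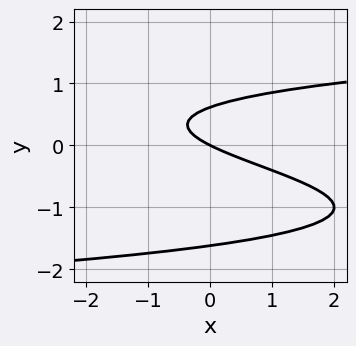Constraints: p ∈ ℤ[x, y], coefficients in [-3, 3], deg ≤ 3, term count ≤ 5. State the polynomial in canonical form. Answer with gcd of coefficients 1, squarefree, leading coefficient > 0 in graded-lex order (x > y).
First, deg p = 3. A generic line meets the curve in up to 3 points.
Then, against the integer gridlines: one x-axis crossing is at x = 0; it meets the y-axis at y = 0 (among the integer gridlines).
Finally, these observations pin down the coefficients.

2*y^3 + 2*y^2 - x - 2*y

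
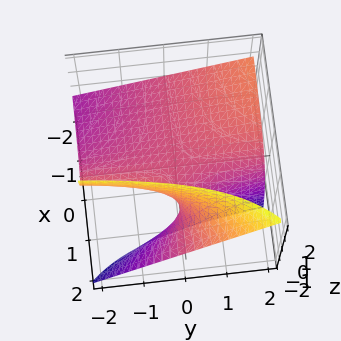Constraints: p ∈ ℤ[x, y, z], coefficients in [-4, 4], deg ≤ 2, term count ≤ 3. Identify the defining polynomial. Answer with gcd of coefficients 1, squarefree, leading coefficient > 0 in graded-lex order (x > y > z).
x*y - 2*x*z + 2*z

1. deg p = 2. A generic line meets the surface in up to 2 points.
2. Against the integer gridlines: it crosses the z-axis at the gridline z = 0; every point of the x-axis in the box is on the surface; every point of the y-axis in the box is on the surface.
3. Assembling these constraints gives the stated polynomial.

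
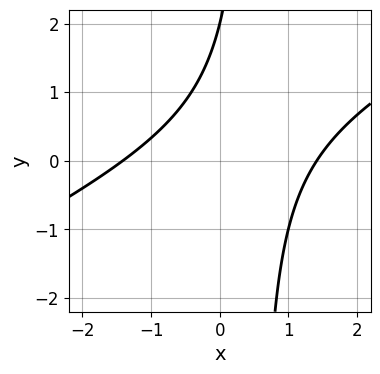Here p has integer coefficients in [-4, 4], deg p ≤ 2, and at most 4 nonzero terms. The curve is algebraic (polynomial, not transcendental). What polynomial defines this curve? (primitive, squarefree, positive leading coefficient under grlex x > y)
The degree is 2 — the shape is more complex than any degree-1 curve.
Against the integer gridlines: it meets the y-axis at y = 2 (among the integer gridlines).
The integer polynomial consistent with all of this is the stated p.

x^2 - 2*x*y + y - 2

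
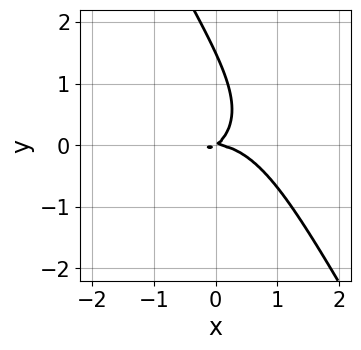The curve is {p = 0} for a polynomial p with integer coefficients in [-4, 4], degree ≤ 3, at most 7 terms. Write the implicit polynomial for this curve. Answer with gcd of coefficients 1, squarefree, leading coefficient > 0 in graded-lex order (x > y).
2*x^3 + 3*x*y^2 + 2*y^3 + 2*x*y - 3*y^2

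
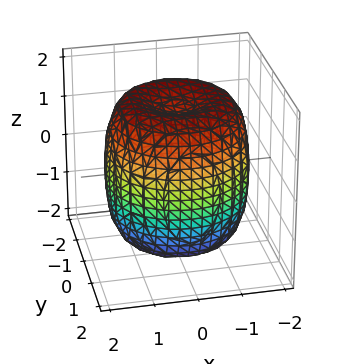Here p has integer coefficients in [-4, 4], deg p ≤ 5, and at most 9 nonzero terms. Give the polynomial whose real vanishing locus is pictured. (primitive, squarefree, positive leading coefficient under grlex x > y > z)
(a) The degree is 4 — the shape is more complex than any degree-3 surface.
(b) Symmetries: rotational symmetry about the z-axis ⇒ p depends on x, y only through x² + y².
(c) From the visible intercepts: a circular section at z = -1 has radius between 1 and 2.
(d) Putting this together gives p.

x^4 + 2*x^2*y^2 + y^4 - 2*x^2 - 2*y^2 + z^2 - 2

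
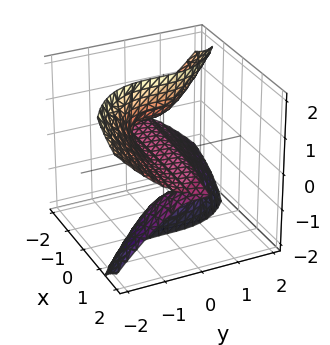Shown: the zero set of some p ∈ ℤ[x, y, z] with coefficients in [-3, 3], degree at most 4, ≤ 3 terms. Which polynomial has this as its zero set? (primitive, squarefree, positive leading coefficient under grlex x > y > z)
2*x*z^2 + y^3 + z

First, the degree is 3 — a generic line meets the surface in up to 3 points.
Next, observable constraints: it meets the y-axis at y = 0 (among the integer gridlines); the visible x-axis segment lies entirely on the surface.
Finally, fitting integer coefficients to these (and the overall shape) gives p.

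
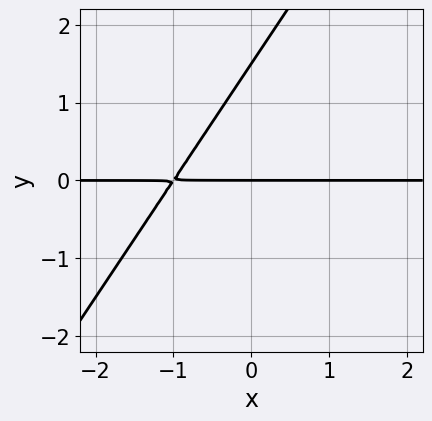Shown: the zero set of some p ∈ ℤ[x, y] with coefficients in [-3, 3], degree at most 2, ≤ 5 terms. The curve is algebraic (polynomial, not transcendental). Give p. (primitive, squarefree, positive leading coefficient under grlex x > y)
First, the degree is 2 — the shape is more complex than any degree-1 curve.
Next, against the integer gridlines: it meets the y-axis at y = 0 (among the integer gridlines); every point of the x-axis in the box is on the curve.
Finally, these observations pin down the coefficients.

3*x*y - 2*y^2 + 3*y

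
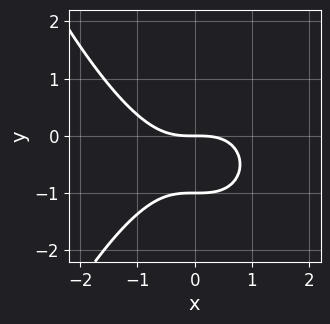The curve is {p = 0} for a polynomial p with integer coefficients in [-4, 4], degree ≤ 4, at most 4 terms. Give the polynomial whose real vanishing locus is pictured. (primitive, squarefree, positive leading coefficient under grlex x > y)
1. The degree is 3 — a generic line meets the curve in up to 3 points.
2. Checking where it meets the axes: it crosses the x-axis at the gridline x = 0; among the integer gridlines, it crosses the y-axis at y ∈ {-1, 0}.
3. These observations pin down the coefficients.

x^3 + 2*y^2 + 2*y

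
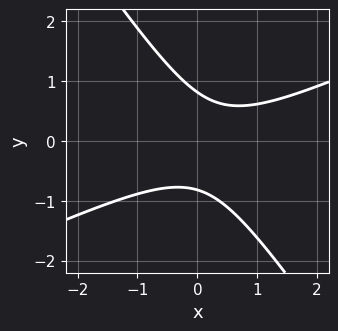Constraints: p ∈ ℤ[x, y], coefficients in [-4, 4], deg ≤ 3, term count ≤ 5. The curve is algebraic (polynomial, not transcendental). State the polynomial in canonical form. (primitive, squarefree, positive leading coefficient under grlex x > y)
2*x^2 - 3*x*y - 3*y^2 - x + 2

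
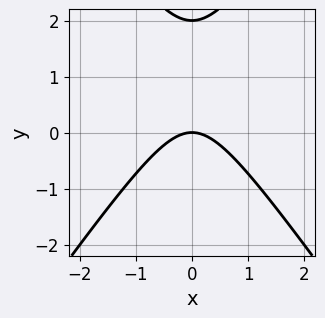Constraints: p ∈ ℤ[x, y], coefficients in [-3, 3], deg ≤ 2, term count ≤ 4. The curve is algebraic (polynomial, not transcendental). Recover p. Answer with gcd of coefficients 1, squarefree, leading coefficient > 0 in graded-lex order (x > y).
2*x^2 - y^2 + 2*y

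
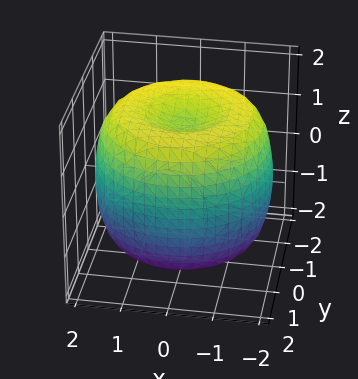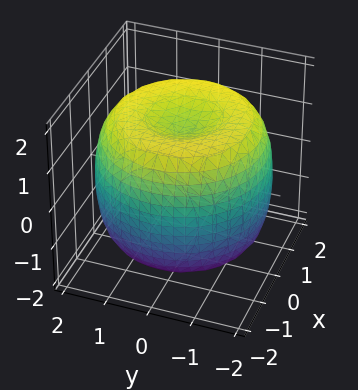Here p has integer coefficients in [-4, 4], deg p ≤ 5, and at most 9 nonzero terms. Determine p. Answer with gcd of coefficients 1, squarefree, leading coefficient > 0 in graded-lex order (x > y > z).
1. deg p = 4. The shape is more complex than any degree-3 surface.
2. By symmetry, the surface is invariant under rotation about z: p = q(x² + y², z).
3. Against the integer gridlines: a circular section at z = -1 has radius between 1 and 2.
4. Assembling these constraints gives the stated polynomial.

x^4 + 2*x^2*y^2 + y^4 - 3*x^2 - 3*y^2 + 2*z^2 - 3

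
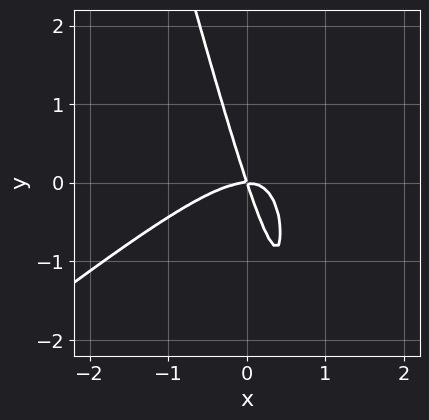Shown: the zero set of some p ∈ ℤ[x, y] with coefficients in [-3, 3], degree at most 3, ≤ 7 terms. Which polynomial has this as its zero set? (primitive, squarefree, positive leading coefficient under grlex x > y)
3*x^3 - 3*x^2*y - x*y^2 + 3*x*y + y^2

1. Degree: no degree-2 curve has this shape, so deg p = 3.
2. From the axis intercepts and sections: it meets the x-axis at x = 0 (among the integer gridlines); it meets the y-axis at y = 0 (among the integer gridlines).
3. Solving for integer coefficients yields p as stated.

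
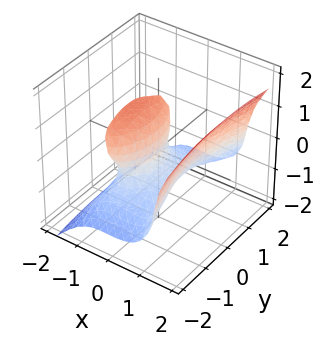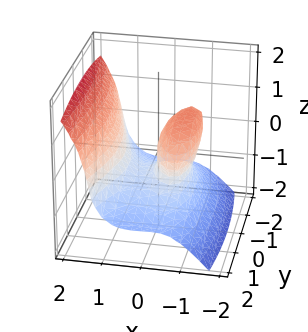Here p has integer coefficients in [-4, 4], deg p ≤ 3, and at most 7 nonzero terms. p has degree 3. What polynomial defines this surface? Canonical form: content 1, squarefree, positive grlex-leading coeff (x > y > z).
3*x^3 - 2*z^3 - 2*x*z - y^2 - 3*x

1. Degree: the shape is more complex than any degree-2 surface, so deg p = 3.
2. Observable constraints: one y-axis crossing is at y = 0; it crosses the z-axis at the gridline z = 0; the x-axis gridline crossings are at x ∈ {-1, 0, 1}.
3. Fitting integer coefficients to these (and the overall shape) gives p.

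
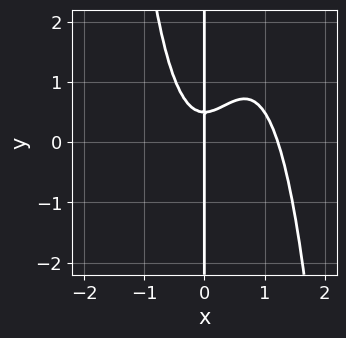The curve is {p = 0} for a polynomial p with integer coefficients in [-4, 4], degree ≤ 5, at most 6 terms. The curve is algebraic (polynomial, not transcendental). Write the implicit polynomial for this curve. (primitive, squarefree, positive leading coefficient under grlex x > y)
3*x^4 - 3*x^3 + 2*x*y - x

The degree is 4 — no degree-3 curve has this shape.
Observable constraints: it crosses the x-axis at the gridline x = 0; every point of the y-axis in the box is on the curve.
Assembling these constraints gives the stated polynomial.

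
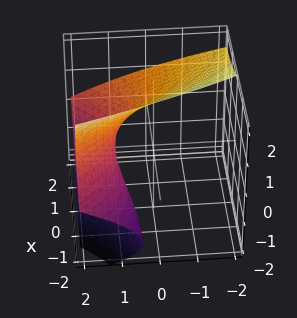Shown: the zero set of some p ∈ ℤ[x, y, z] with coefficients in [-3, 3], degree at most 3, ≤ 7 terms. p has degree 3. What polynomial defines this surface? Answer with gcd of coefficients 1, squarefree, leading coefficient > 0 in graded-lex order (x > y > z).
z^3 - x^2 + 3*x*z + 3*y - 3

First, deg p = 3.
Then, checking where it meets the axes: no x-intercept at any integer in the box; it meets the y-axis at y = 1 (among the integer gridlines).
Finally, the integer polynomial consistent with all of this is the stated p.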